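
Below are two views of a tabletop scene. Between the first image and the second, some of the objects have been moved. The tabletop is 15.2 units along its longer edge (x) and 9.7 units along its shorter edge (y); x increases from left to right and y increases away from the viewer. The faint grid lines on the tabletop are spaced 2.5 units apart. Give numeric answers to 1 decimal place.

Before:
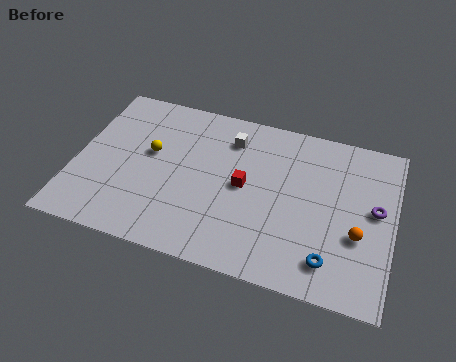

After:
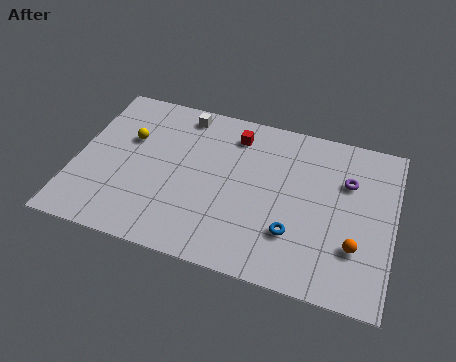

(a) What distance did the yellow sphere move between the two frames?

1.3

The yellow sphere was near (3.5, 5.6) before and (2.4, 6.2) after, so it travelled √(1.1² + 0.6²) ≈ 1.3 units.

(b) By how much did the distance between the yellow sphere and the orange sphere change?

+1.3

The distance was about 10.3 in the first image and 11.6 in the second, so they moved 1.3 units further apart.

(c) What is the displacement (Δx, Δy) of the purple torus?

(-1.4, 1.3)

The purple torus started near (14.3, 5.3) and ended near (12.9, 6.6).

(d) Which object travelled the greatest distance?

the red cube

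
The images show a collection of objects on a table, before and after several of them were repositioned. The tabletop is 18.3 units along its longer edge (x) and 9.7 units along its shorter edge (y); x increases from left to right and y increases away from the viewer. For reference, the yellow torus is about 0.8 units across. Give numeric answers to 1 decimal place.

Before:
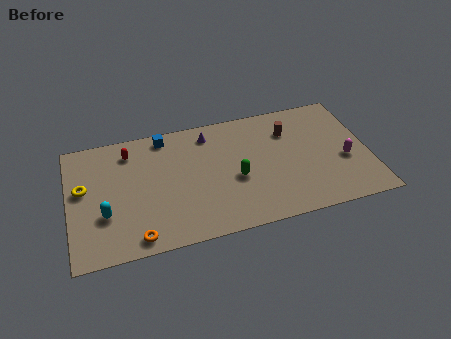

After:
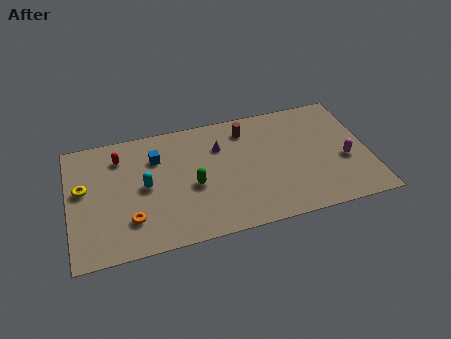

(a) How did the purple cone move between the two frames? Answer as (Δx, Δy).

(0.6, -1.2)

The purple cone was at about (8.7, 8.1) and moved to about (9.3, 6.9).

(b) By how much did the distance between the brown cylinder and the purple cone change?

-3.0

Before: roughly 5.0 units apart; after: 2.0. That's 3.0 units closer together.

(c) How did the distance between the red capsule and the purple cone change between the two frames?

+1.2

They were about 4.9 units apart before and 6.1 after — 1.2 units further apart.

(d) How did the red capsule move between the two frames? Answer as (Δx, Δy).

(-0.6, -0.3)

From the two frames, the red capsule sits at roughly (3.8, 7.9) before and (3.2, 7.6) after.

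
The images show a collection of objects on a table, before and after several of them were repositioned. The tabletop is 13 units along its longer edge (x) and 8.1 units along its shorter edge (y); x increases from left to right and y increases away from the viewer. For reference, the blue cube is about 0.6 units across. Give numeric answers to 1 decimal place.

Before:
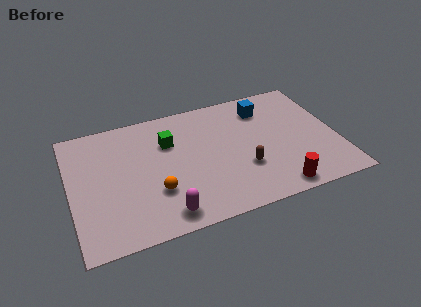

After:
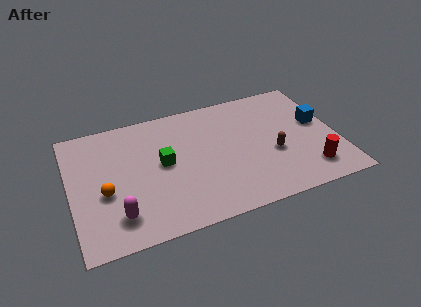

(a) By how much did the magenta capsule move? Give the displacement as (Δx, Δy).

(-2.2, 0.6)

The magenta capsule was at about (4.3, 1.1) and moved to about (2.1, 1.7).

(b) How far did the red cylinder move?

1.8

The red cylinder was near (9.7, 0.9) before and (11.4, 1.6) after, so it travelled √(1.7² + 0.7²) ≈ 1.8 units.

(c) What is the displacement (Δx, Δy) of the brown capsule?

(1.5, 0.5)

The brown capsule started near (8.3, 2.7) and ended near (9.8, 3.2).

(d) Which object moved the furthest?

the blue cube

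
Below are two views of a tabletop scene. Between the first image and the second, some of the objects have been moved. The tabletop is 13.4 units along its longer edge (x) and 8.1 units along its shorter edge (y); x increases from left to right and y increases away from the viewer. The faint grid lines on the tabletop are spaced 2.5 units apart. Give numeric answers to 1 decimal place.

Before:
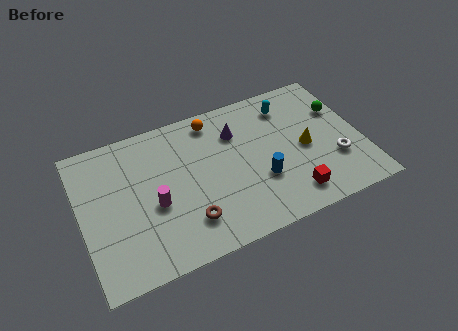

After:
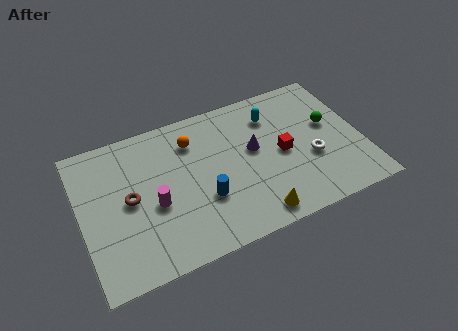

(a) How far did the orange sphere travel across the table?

1.4

The orange sphere was near (6.6, 7.0) before and (5.5, 6.2) after, so it travelled √(1.1² + 0.8²) ≈ 1.4 units.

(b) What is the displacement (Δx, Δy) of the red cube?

(-0.1, 2.5)

The red cube started near (9.7, 1.4) and ended near (9.6, 3.9).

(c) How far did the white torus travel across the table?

1.2

The white torus moved from about (12.0, 2.6) to (10.9, 3.1), a distance of √(1.1² + 0.5²) ≈ 1.2.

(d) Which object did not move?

the magenta cylinder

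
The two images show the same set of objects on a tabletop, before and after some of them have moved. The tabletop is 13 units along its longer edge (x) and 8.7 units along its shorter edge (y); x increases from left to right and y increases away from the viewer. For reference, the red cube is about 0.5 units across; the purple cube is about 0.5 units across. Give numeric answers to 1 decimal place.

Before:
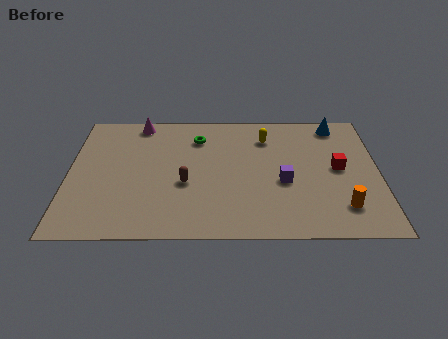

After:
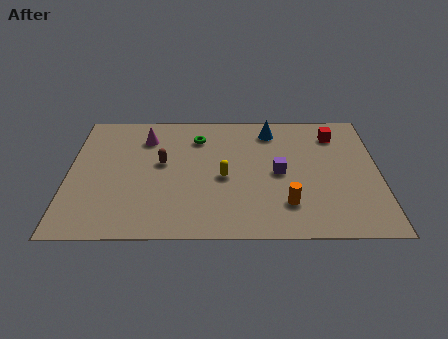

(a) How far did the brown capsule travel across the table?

1.7

The brown capsule moved from about (4.9, 3.5) to (3.9, 4.9), a distance of √(1.0² + 1.4²) ≈ 1.7.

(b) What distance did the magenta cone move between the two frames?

1.1

The magenta cone was near (2.9, 7.8) before and (3.2, 6.7) after, so it travelled √(0.3² + 1.1²) ≈ 1.1 units.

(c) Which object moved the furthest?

the yellow capsule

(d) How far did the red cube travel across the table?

2.4

The red cube was near (11.3, 4.5) before and (11.2, 6.9) after, so it travelled √(0.1² + 2.4²) ≈ 2.4 units.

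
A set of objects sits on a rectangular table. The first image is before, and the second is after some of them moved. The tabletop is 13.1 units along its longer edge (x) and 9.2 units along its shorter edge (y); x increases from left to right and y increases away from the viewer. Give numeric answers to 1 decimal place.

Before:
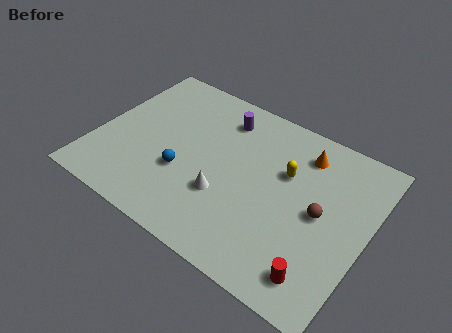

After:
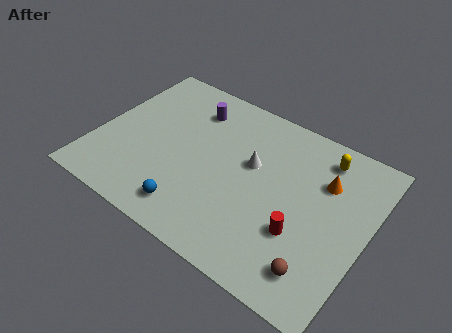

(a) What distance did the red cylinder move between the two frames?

2.0

From (11.4, 1.5) to (10.2, 3.1), the red cylinder covered √(1.2² + 1.6²) ≈ 2.0 units.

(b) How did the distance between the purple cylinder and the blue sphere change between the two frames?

+1.5

They were about 4.3 units apart before and 5.8 after — 1.5 units further apart.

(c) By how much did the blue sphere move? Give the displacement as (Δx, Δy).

(0.8, -1.8)

The blue sphere started near (4.4, 3.3) and ended near (5.2, 1.5).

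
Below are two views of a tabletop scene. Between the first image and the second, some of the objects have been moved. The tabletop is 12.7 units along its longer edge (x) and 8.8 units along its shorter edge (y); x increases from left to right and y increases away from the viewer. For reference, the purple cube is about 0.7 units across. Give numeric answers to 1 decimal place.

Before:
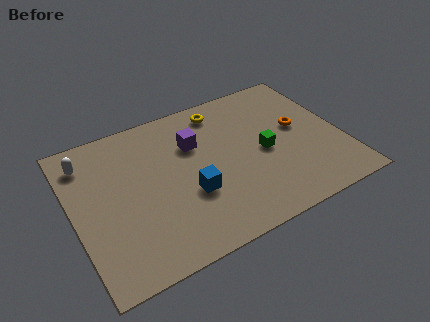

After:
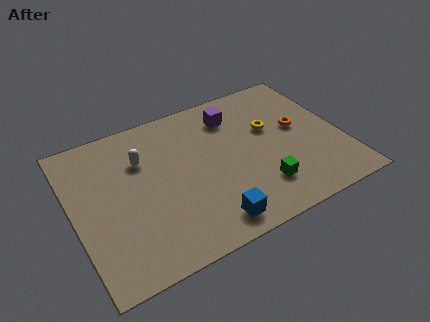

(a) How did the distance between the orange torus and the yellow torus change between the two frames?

-2.9

They were about 4.3 units apart before and 1.4 after — 2.9 units closer together.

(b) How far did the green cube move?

2.1

The green cube moved from about (9.0, 4.1) to (8.5, 2.1), a distance of √(0.5² + 2.0²) ≈ 2.1.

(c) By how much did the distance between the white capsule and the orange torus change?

-2.6

Before: roughly 10.1 units apart; after: 7.5. That's 2.6 units closer together.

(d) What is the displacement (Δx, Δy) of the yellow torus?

(2.1, -2.1)

From the two frames, the yellow torus sits at roughly (7.4, 7.5) before and (9.5, 5.4) after.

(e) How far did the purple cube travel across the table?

2.2

The purple cube moved from about (5.9, 6.0) to (7.9, 6.9), a distance of √(2.0² + 0.9²) ≈ 2.2.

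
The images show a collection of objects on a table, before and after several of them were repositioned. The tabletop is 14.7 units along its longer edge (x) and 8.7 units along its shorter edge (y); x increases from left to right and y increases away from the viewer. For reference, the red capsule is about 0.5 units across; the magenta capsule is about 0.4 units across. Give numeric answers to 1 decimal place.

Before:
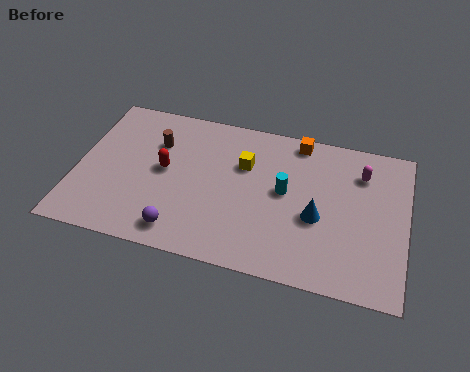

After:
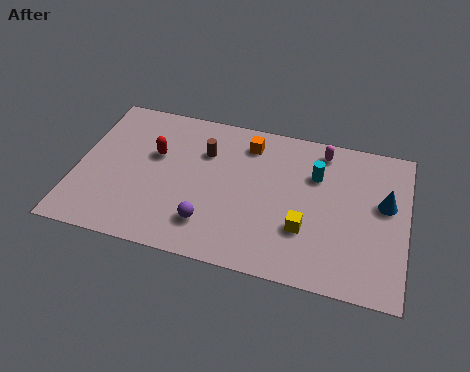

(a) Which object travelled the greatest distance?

the yellow cube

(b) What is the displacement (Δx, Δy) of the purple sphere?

(1.2, 0.7)

The purple sphere started near (4.9, 1.3) and ended near (6.1, 2.0).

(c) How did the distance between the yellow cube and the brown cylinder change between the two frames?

+1.7

The distance was about 4.0 in the first image and 5.7 in the second, so they moved 1.7 units further apart.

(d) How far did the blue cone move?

3.3

The blue cone was near (10.8, 3.6) before and (13.7, 5.1) after, so it travelled √(2.9² + 1.5²) ≈ 3.3 units.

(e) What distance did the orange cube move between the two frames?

2.3

The orange cube moved from about (9.7, 7.8) to (7.5, 7.1), a distance of √(2.2² + 0.7²) ≈ 2.3.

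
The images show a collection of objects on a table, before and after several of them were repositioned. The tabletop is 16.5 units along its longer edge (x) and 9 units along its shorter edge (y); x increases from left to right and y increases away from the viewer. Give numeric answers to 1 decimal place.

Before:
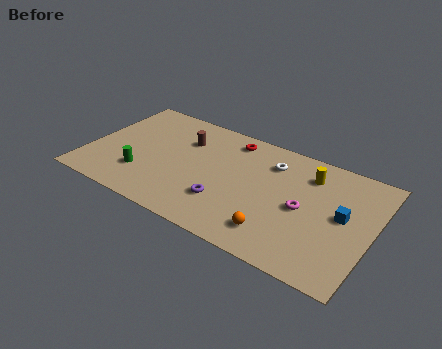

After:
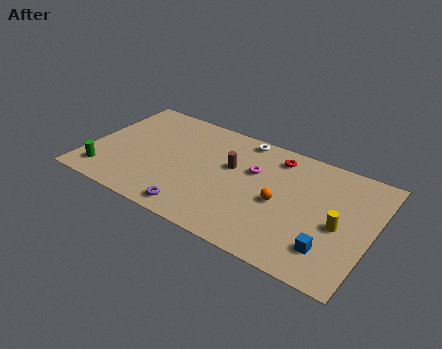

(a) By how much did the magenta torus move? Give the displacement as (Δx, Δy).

(-3.1, 1.5)

From the two frames, the magenta torus sits at roughly (12.6, 4.3) before and (9.5, 5.8) after.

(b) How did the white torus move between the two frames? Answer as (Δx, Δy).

(-1.9, 1.2)

The white torus started near (10.4, 6.9) and ended near (8.5, 8.1).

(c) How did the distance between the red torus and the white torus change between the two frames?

-0.4

They were about 2.6 units apart before and 2.2 after — 0.4 units closer together.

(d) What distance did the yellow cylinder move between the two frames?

3.7

The yellow cylinder was near (12.6, 7.0) before and (14.7, 4.0) after, so it travelled √(2.1² + 3.0²) ≈ 3.7 units.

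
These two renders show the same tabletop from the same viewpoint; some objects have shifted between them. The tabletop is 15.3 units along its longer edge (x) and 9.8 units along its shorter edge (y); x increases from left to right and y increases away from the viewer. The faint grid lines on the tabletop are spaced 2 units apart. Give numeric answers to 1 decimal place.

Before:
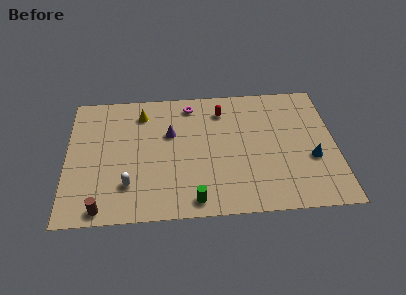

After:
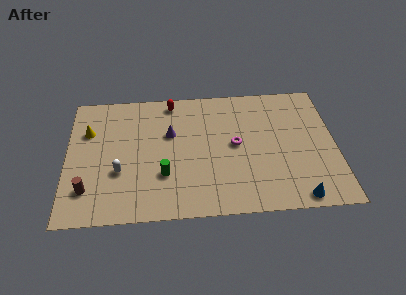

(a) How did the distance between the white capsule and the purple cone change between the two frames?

-0.4

They were about 4.4 units apart before and 4.0 after — 0.4 units closer together.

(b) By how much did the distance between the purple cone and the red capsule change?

-0.9

The distance was about 3.4 in the first image and 2.5 in the second, so they moved 0.9 units closer together.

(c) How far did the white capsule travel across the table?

1.1

The white capsule moved from about (3.5, 2.5) to (3.0, 3.5), a distance of √(0.5² + 1.0²) ≈ 1.1.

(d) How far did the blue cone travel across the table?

2.9

From (13.9, 3.7) to (13.0, 0.9), the blue cone covered √(0.9² + 2.8²) ≈ 2.9 units.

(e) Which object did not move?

the purple cone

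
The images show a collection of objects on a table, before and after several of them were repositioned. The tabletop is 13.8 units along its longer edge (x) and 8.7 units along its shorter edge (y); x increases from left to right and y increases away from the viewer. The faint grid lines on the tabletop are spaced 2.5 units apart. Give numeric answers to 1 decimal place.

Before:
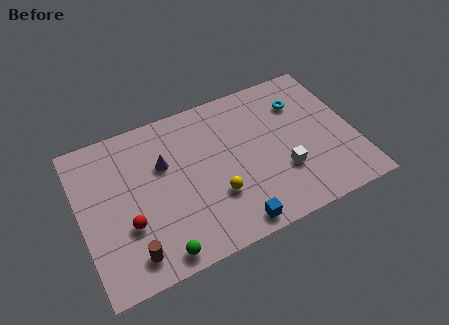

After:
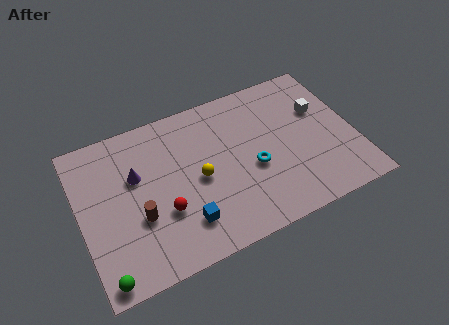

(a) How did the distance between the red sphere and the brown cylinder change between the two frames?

-0.4

They were about 1.6 units apart before and 1.2 after — 0.4 units closer together.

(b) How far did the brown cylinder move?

1.9

From (2.2, 1.4) to (2.8, 3.2), the brown cylinder covered √(0.6² + 1.8²) ≈ 1.9 units.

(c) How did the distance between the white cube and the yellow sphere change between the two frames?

+3.2

They were about 3.4 units apart before and 6.6 after — 3.2 units further apart.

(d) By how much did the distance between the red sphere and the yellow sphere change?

-2.2

They were about 4.4 units apart before and 2.2 after — 2.2 units closer together.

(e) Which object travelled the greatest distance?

the cyan torus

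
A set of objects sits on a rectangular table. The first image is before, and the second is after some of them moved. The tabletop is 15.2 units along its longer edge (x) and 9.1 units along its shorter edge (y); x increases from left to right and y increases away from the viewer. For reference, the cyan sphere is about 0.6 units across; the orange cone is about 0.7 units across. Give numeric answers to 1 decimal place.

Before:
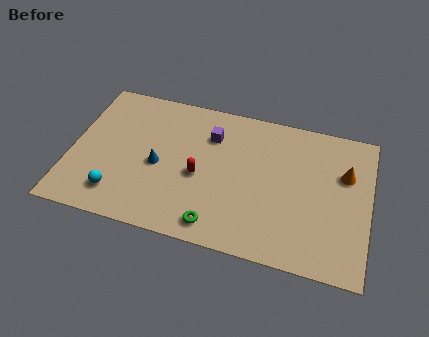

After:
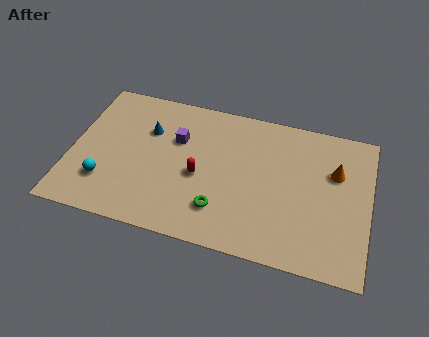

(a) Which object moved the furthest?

the blue cone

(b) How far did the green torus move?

1.0

The green torus was near (7.7, 1.2) before and (7.8, 2.2) after, so it travelled √(0.1² + 1.0²) ≈ 1.0 units.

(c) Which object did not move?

the red capsule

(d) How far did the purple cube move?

1.8

From (7.0, 6.7) to (5.3, 6.0), the purple cube covered √(1.7² + 0.7²) ≈ 1.8 units.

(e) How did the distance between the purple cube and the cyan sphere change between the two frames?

-1.6

Before: roughly 6.6 units apart; after: 5.0. That's 1.6 units closer together.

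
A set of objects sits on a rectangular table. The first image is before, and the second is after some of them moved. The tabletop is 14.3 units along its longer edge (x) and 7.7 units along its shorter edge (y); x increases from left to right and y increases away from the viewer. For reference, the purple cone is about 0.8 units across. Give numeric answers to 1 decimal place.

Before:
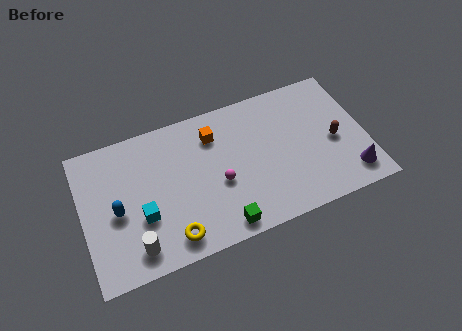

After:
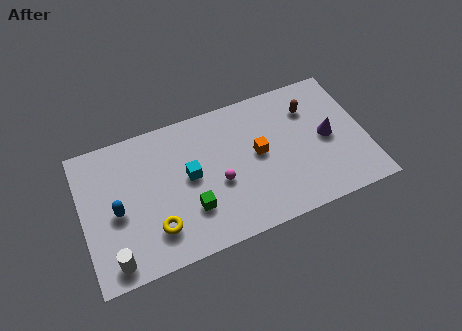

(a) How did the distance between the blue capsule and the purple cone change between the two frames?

-1.1

The distance was about 11.8 in the first image and 10.7 in the second, so they moved 1.1 units closer together.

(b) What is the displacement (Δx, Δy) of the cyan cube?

(2.5, 1.3)

The cyan cube started near (2.9, 2.8) and ended near (5.4, 4.1).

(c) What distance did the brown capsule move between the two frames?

2.4

From (12.7, 3.5) to (11.7, 5.7), the brown capsule covered √(1.0² + 2.2²) ≈ 2.4 units.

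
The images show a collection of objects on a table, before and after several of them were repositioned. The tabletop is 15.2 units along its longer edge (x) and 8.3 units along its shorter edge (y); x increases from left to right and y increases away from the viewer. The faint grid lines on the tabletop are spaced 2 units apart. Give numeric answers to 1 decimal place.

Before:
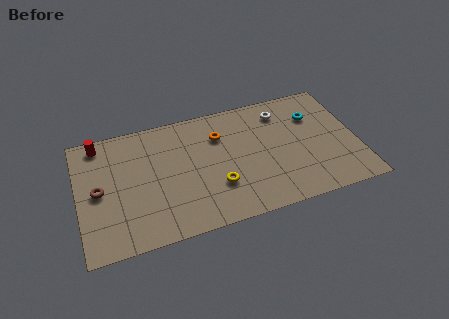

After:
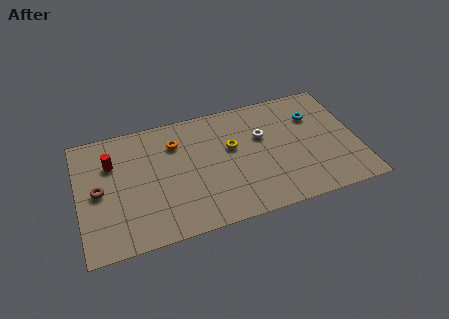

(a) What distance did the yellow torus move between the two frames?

2.6

From (7.4, 2.6) to (8.4, 5.0), the yellow torus covered √(1.0² + 2.4²) ≈ 2.6 units.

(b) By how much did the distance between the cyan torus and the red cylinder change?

-0.7

The distance was about 11.8 in the first image and 11.1 in the second, so they moved 0.7 units closer together.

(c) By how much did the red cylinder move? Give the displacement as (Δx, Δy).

(0.6, -1.5)

From the two frames, the red cylinder sits at roughly (1.3, 7.3) before and (1.9, 5.8) after.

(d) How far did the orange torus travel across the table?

2.4

The orange torus was near (7.8, 6.0) before and (5.4, 6.2) after, so it travelled √(2.4² + 0.2²) ≈ 2.4 units.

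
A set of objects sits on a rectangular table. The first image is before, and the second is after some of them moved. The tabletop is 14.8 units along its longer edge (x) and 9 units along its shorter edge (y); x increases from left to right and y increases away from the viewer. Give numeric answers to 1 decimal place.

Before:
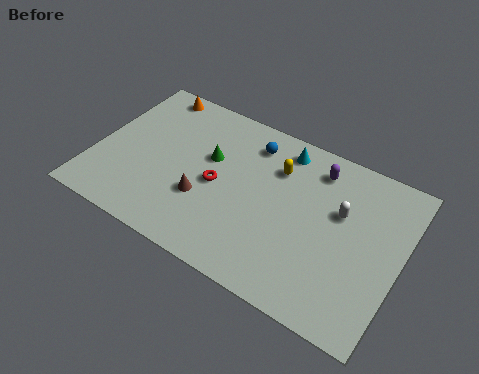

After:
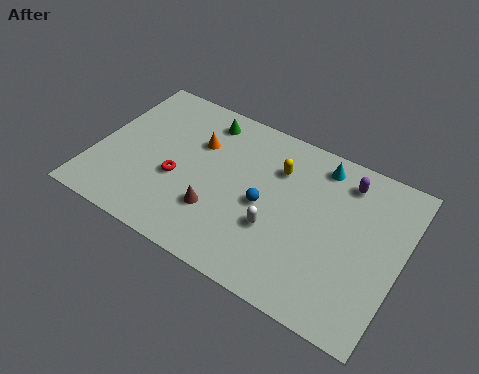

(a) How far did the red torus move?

2.0

From (6.0, 4.2) to (4.1, 3.6), the red torus covered √(1.9² + 0.6²) ≈ 2.0 units.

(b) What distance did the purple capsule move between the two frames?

1.4

From (10.4, 7.4) to (11.8, 7.4), the purple capsule covered √(1.4² + 0.0²) ≈ 1.4 units.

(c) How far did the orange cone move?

3.4

From (2.0, 8.1) to (4.7, 6.1), the orange cone covered √(2.7² + 2.0²) ≈ 3.4 units.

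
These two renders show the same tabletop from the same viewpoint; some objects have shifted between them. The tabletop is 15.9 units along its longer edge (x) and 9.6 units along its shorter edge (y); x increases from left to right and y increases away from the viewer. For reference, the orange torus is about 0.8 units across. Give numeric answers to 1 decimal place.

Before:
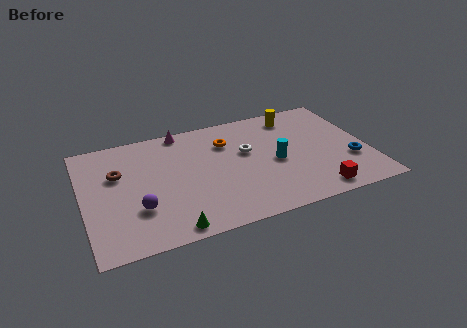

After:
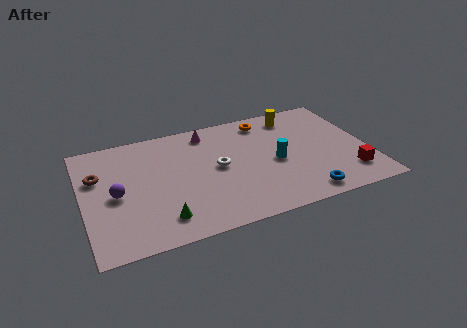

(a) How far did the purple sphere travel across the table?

1.9

The purple sphere moved from about (2.9, 3.0) to (1.8, 4.5), a distance of √(1.1² + 1.5²) ≈ 1.9.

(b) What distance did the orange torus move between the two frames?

2.6

The orange torus was near (8.2, 7.0) before and (10.5, 8.2) after, so it travelled √(2.3² + 1.2²) ≈ 2.6 units.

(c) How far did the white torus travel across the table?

1.9

From (9.2, 5.8) to (7.5, 5.0), the white torus covered √(1.7² + 0.8²) ≈ 1.9 units.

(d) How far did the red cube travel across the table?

2.2

The red cube moved from about (12.6, 1.2) to (14.6, 2.1), a distance of √(2.0² + 0.9²) ≈ 2.2.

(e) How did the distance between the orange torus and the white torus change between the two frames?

+2.8

They were about 1.6 units apart before and 4.4 after — 2.8 units further apart.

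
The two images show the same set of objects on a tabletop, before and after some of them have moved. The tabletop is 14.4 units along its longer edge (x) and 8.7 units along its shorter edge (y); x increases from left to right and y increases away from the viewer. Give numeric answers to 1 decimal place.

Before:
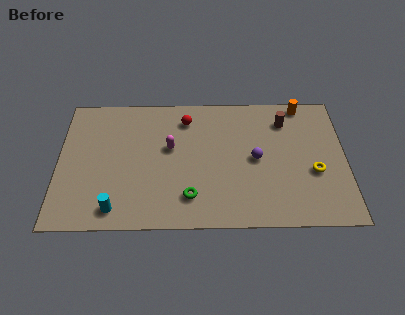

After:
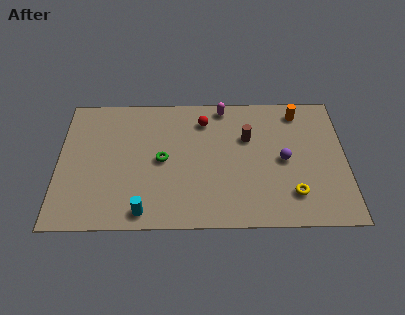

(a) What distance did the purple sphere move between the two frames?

1.4

The purple sphere moved from about (9.9, 4.3) to (11.3, 4.2), a distance of √(1.4² + 0.1²) ≈ 1.4.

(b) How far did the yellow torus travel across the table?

1.8

The yellow torus moved from about (12.8, 3.4) to (11.7, 2.0), a distance of √(1.1² + 1.4²) ≈ 1.8.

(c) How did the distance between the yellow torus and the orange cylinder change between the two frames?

+0.9

They were about 4.5 units apart before and 5.4 after — 0.9 units further apart.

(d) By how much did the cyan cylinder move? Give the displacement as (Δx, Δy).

(1.4, -0.2)

From the two frames, the cyan cylinder sits at roughly (2.9, 1.2) before and (4.3, 1.0) after.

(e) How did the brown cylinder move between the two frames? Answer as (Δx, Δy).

(-1.9, -1.1)

The brown cylinder started near (11.4, 6.8) and ended near (9.5, 5.7).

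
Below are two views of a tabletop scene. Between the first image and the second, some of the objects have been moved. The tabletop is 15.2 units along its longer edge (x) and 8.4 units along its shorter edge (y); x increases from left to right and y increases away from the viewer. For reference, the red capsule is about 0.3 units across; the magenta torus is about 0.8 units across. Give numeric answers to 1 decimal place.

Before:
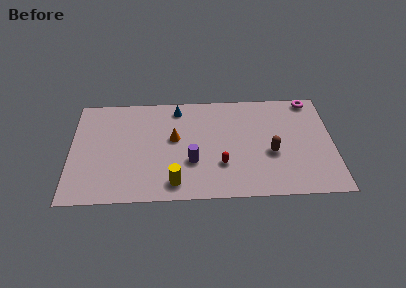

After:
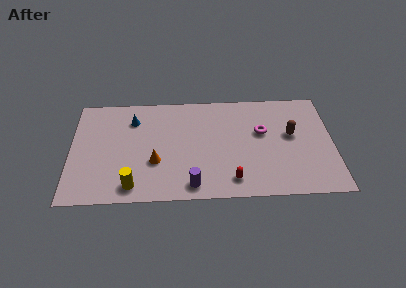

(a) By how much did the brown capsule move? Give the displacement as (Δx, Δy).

(1.2, 1.4)

The brown capsule started near (11.6, 3.4) and ended near (12.8, 4.8).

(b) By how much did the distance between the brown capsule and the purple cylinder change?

+2.3

Before: roughly 4.6 units apart; after: 6.9. That's 2.3 units further apart.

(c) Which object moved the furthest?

the magenta torus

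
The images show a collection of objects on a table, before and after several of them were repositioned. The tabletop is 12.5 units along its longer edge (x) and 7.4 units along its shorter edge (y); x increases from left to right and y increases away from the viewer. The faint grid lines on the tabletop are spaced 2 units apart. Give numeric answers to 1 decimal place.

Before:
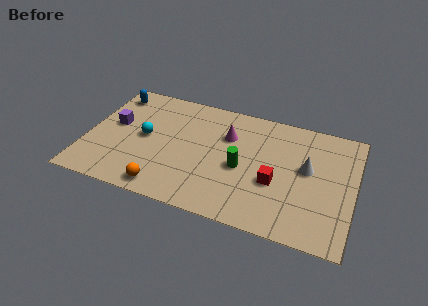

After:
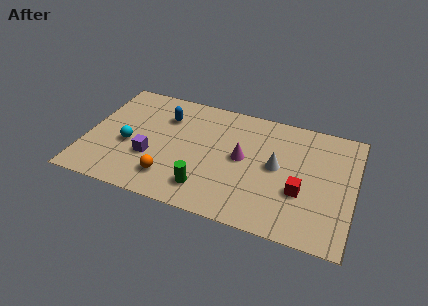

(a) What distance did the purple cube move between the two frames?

2.5

From (1.2, 4.2) to (3.1, 2.6), the purple cube covered √(1.9² + 1.6²) ≈ 2.5 units.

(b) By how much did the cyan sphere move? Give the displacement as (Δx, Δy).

(-0.7, -0.7)

From the two frames, the cyan sphere sits at roughly (2.7, 3.8) before and (2.0, 3.1) after.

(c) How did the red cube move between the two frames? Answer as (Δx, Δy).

(1.2, -0.2)

The red cube was at about (8.9, 2.9) and moved to about (10.1, 2.7).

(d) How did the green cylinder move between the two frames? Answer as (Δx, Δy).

(-1.5, -1.8)

The green cylinder started near (7.3, 3.3) and ended near (5.8, 1.5).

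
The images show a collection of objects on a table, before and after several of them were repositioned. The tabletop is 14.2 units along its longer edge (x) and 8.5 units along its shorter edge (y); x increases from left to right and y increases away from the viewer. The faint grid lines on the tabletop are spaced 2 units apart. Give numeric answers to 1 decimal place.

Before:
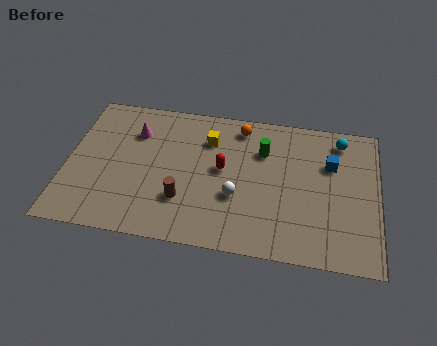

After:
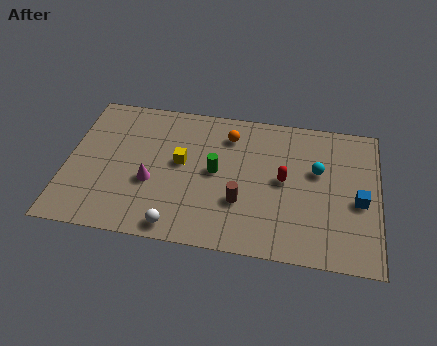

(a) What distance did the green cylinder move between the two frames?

2.6

From (8.9, 6.0) to (6.8, 4.4), the green cylinder covered √(2.1² + 1.6²) ≈ 2.6 units.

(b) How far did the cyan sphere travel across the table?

2.2

The cyan sphere moved from about (12.4, 7.2) to (11.4, 5.2), a distance of √(1.0² + 2.0²) ≈ 2.2.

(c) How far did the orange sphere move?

0.8

The orange sphere was near (7.8, 7.3) before and (7.3, 6.7) after, so it travelled √(0.5² + 0.6²) ≈ 0.8 units.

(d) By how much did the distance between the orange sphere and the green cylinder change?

+0.7

They were about 1.7 units apart before and 2.4 after — 0.7 units further apart.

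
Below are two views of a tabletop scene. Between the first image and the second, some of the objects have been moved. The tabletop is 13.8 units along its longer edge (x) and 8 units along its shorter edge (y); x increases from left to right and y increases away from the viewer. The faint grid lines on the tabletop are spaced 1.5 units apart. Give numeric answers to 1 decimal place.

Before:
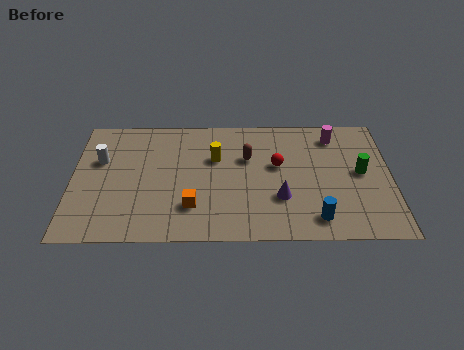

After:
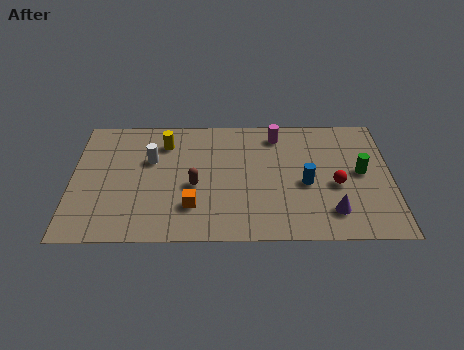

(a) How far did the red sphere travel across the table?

2.8

From (8.9, 4.7) to (11.4, 3.4), the red sphere covered √(2.5² + 1.3²) ≈ 2.8 units.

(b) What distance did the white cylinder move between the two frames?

2.2

The white cylinder was near (1.2, 5.1) before and (3.4, 5.1) after, so it travelled √(2.2² + 0.0²) ≈ 2.2 units.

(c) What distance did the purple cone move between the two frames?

2.4

The purple cone was near (9.0, 2.6) before and (11.2, 1.7) after, so it travelled √(2.2² + 0.9²) ≈ 2.4 units.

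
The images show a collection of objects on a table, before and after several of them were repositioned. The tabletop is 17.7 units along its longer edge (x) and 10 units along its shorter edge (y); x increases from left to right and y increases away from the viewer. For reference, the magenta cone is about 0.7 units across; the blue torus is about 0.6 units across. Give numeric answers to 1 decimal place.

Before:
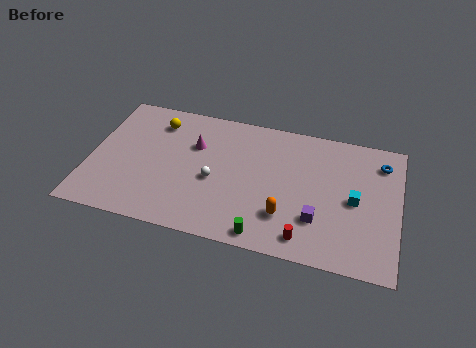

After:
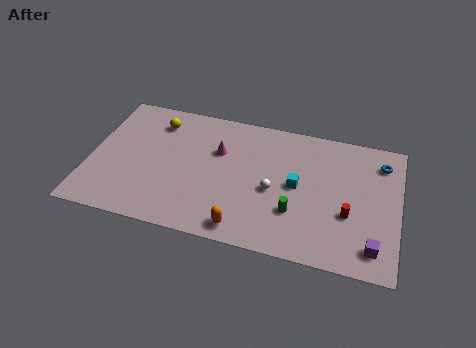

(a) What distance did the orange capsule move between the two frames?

2.7

The orange capsule was near (11.4, 2.7) before and (9.1, 1.2) after, so it travelled √(2.3² + 1.5²) ≈ 2.7 units.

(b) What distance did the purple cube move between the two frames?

3.4

The purple cube was near (13.2, 2.9) before and (16.4, 1.7) after, so it travelled √(3.2² + 1.2²) ≈ 3.4 units.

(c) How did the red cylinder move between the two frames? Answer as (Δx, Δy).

(2.3, 2.3)

The red cylinder started near (12.6, 1.4) and ended near (14.9, 3.7).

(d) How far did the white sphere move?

3.4

The white sphere moved from about (7.2, 4.3) to (10.6, 4.4), a distance of √(3.4² + 0.1²) ≈ 3.4.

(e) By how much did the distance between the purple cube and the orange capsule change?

+5.5

Before: roughly 1.8 units apart; after: 7.3. That's 5.5 units further apart.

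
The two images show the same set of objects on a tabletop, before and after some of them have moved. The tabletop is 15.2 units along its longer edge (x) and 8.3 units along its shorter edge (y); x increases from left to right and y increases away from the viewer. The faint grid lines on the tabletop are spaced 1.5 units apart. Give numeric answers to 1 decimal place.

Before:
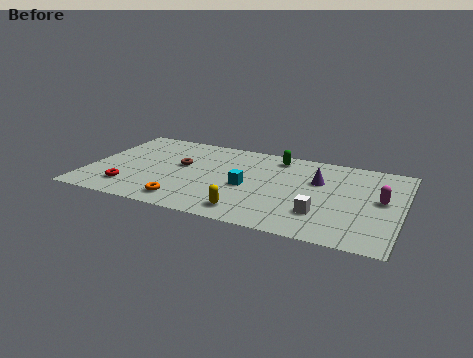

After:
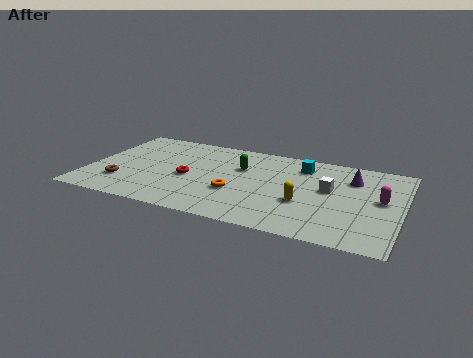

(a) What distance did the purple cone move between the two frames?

1.7

The purple cone was near (11.1, 5.4) before and (12.7, 6.1) after, so it travelled √(1.6² + 0.7²) ≈ 1.7 units.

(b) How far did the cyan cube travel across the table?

3.8

The cyan cube moved from about (7.8, 3.7) to (10.2, 6.6), a distance of √(2.4² + 2.9²) ≈ 3.8.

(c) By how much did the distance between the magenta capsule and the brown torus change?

+2.8

They were about 9.8 units apart before and 12.6 after — 2.8 units further apart.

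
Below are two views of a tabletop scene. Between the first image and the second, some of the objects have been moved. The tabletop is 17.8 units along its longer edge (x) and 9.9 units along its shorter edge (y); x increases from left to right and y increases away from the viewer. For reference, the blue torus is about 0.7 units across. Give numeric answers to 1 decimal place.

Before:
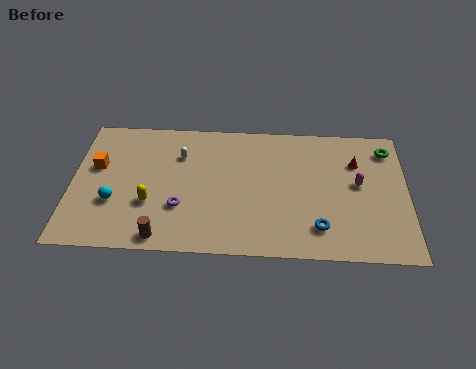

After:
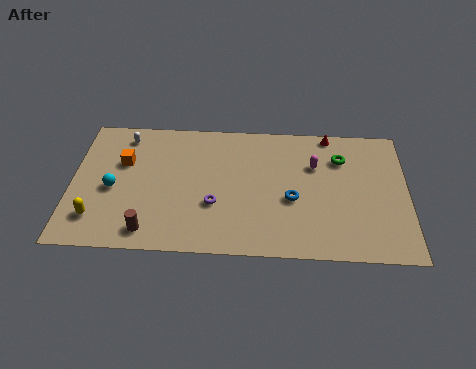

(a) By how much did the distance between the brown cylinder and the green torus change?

-2.2

Before: roughly 13.9 units apart; after: 11.7. That's 2.2 units closer together.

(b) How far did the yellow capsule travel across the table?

3.0

From (4.2, 3.4) to (1.4, 2.2), the yellow capsule covered √(2.8² + 1.2²) ≈ 3.0 units.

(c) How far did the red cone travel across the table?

2.5

From (15.1, 7.0) to (13.7, 9.1), the red cone covered √(1.4² + 2.1²) ≈ 2.5 units.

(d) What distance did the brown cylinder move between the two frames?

0.8

The brown cylinder moved from about (4.9, 1.0) to (4.2, 1.4), a distance of √(0.7² + 0.4²) ≈ 0.8.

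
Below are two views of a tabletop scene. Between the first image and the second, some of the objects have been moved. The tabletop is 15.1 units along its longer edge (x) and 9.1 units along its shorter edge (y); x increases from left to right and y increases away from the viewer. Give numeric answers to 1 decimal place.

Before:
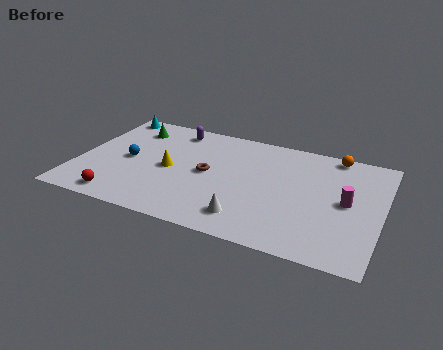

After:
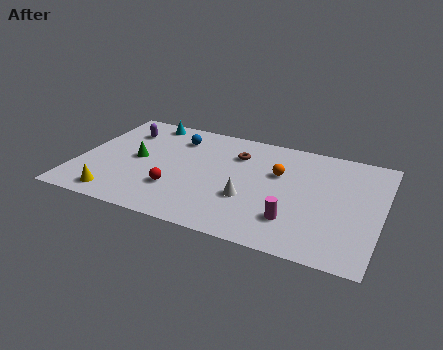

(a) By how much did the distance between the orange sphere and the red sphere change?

-6.6

The distance was about 12.3 in the first image and 5.7 in the second, so they moved 6.6 units closer together.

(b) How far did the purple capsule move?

2.7

From (4.4, 7.8) to (1.9, 6.9), the purple capsule covered √(2.5² + 0.9²) ≈ 2.7 units.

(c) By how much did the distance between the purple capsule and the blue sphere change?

-1.2

Before: roughly 3.9 units apart; after: 2.7. That's 1.2 units closer together.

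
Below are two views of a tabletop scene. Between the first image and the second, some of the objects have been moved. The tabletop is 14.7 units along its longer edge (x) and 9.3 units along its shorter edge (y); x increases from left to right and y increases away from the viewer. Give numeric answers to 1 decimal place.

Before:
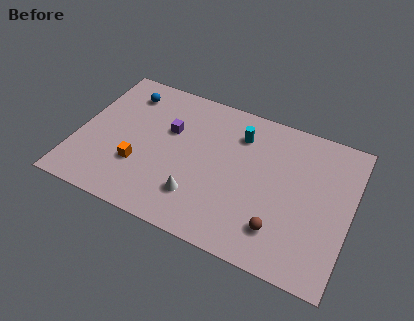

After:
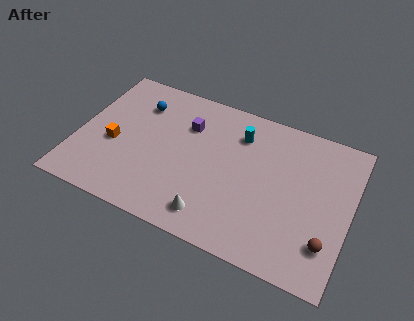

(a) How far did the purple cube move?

1.1

The purple cube moved from about (4.8, 5.9) to (5.7, 6.6), a distance of √(0.9² + 0.7²) ≈ 1.1.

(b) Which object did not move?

the cyan cylinder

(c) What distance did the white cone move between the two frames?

1.2

The white cone moved from about (6.8, 2.3) to (7.7, 1.5), a distance of √(0.9² + 0.8²) ≈ 1.2.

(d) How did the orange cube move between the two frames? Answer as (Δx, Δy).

(-1.5, 0.9)

From the two frames, the orange cube sits at roughly (3.5, 3.0) before and (2.0, 3.9) after.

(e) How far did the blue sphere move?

0.9

From (2.2, 7.5) to (3.0, 7.0), the blue sphere covered √(0.8² + 0.5²) ≈ 0.9 units.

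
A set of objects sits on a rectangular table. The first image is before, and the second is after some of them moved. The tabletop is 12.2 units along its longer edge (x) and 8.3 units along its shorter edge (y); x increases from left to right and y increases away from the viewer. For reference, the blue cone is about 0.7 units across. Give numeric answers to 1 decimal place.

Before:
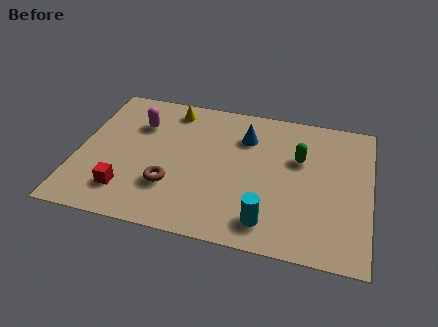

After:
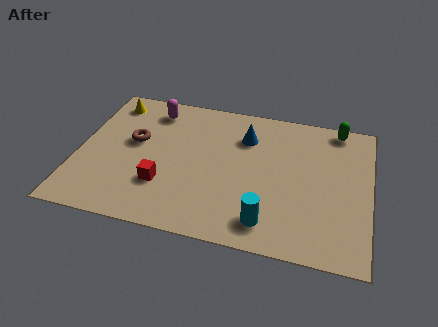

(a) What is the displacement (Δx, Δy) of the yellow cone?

(-2.6, -0.1)

From the two frames, the yellow cone sits at roughly (3.7, 7.1) before and (1.1, 7.0) after.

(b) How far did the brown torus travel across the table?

2.9

From (4.0, 2.5) to (2.3, 4.8), the brown torus covered √(1.7² + 2.3²) ≈ 2.9 units.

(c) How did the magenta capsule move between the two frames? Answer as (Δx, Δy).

(0.5, 1.0)

The magenta capsule started near (2.4, 5.9) and ended near (2.9, 6.9).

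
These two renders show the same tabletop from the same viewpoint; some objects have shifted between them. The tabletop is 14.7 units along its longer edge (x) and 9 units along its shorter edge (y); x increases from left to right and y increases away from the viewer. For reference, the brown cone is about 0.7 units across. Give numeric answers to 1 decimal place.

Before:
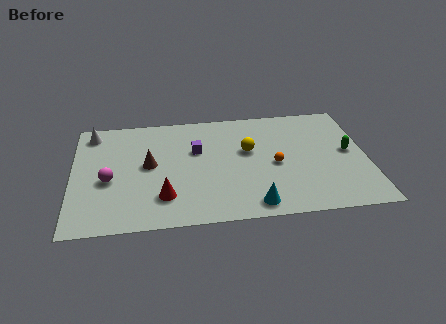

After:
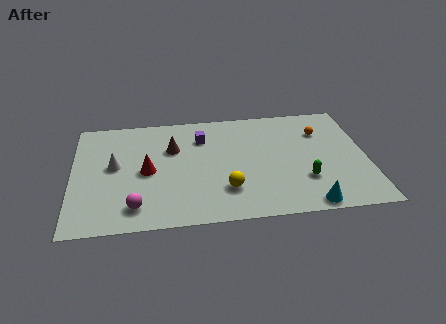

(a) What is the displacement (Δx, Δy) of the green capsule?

(-2.3, -2.0)

The green capsule started near (13.8, 4.7) and ended near (11.5, 2.7).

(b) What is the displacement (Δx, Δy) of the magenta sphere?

(1.3, -2.2)

The magenta sphere started near (1.8, 3.8) and ended near (3.1, 1.6).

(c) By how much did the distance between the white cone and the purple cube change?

-0.8

The distance was about 5.6 in the first image and 4.8 in the second, so they moved 0.8 units closer together.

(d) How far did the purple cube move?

1.0

The purple cube moved from about (6.2, 5.7) to (6.5, 6.7), a distance of √(0.3² + 1.0²) ≈ 1.0.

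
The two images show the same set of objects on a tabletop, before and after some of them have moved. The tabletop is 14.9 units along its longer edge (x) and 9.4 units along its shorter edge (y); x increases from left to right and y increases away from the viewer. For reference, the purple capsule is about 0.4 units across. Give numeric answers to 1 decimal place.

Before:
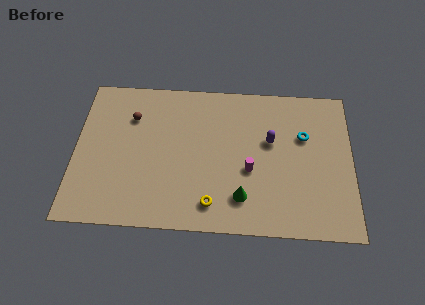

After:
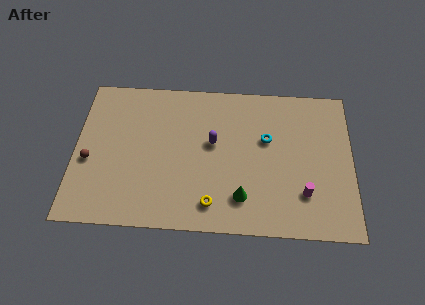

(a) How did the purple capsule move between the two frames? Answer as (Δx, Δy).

(-3.1, -0.3)

The purple capsule started near (10.5, 5.7) and ended near (7.4, 5.4).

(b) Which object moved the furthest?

the brown sphere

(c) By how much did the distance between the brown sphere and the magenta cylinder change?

+4.5

They were about 7.1 units apart before and 11.6 after — 4.5 units further apart.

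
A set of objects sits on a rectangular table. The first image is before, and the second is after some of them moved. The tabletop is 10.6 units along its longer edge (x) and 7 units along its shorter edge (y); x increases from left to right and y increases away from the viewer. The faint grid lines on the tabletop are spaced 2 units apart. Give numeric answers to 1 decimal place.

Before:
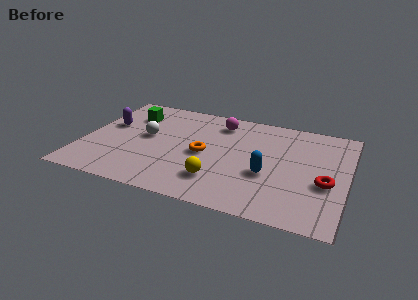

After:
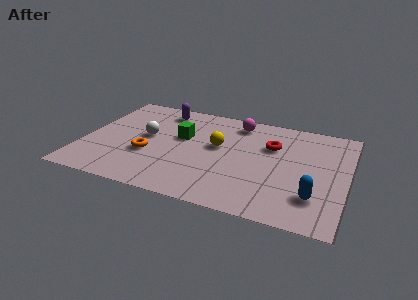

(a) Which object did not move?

the white sphere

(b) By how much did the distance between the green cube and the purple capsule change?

+0.7

The distance was about 1.3 in the first image and 2.0 in the second, so they moved 0.7 units further apart.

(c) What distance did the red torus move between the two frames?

3.0

From (9.8, 2.8) to (7.5, 4.7), the red torus covered √(2.3² + 1.9²) ≈ 3.0 units.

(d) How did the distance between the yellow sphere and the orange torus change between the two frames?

+1.3

Before: roughly 1.7 units apart; after: 3.0. That's 1.3 units further apart.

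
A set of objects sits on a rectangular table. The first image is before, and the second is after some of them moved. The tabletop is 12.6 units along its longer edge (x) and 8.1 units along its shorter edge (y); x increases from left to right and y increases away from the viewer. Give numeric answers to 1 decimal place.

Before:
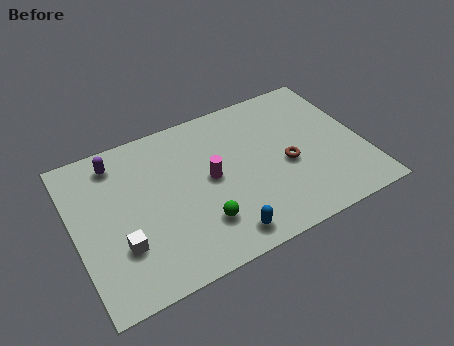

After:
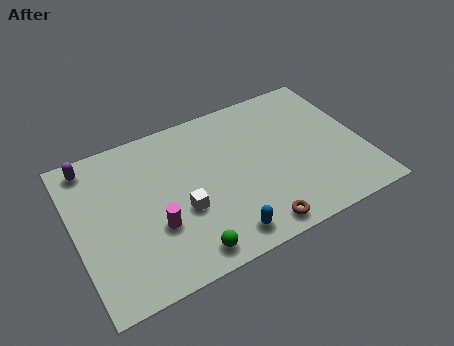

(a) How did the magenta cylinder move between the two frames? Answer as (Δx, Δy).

(-2.6, -1.4)

The magenta cylinder was at about (5.9, 4.2) and moved to about (3.3, 2.8).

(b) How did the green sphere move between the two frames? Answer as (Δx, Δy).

(-0.8, -1.1)

From the two frames, the green sphere sits at roughly (5.2, 2.1) before and (4.4, 1.0) after.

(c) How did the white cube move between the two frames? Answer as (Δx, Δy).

(2.7, 0.6)

From the two frames, the white cube sits at roughly (1.8, 2.5) before and (4.5, 3.1) after.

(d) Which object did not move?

the blue capsule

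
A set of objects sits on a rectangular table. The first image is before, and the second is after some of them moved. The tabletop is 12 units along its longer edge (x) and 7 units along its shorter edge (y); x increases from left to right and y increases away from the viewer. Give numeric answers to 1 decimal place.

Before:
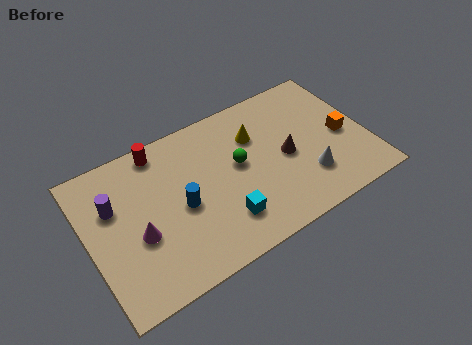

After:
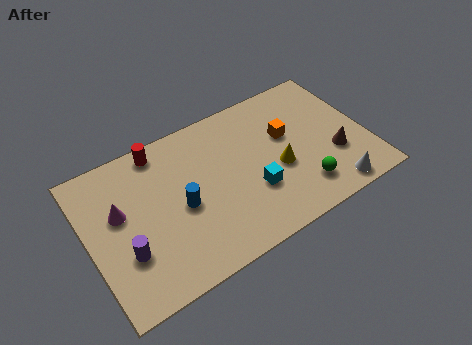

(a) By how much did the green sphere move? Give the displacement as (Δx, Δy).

(2.4, -2.4)

The green sphere started near (6.5, 3.9) and ended near (8.9, 1.5).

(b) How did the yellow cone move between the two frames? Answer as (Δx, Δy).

(0.7, -2.0)

The yellow cone was at about (7.4, 4.9) and moved to about (8.1, 2.9).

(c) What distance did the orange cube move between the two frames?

2.5

The orange cube was near (11.0, 3.2) before and (8.7, 4.3) after, so it travelled √(2.3² + 1.1²) ≈ 2.5 units.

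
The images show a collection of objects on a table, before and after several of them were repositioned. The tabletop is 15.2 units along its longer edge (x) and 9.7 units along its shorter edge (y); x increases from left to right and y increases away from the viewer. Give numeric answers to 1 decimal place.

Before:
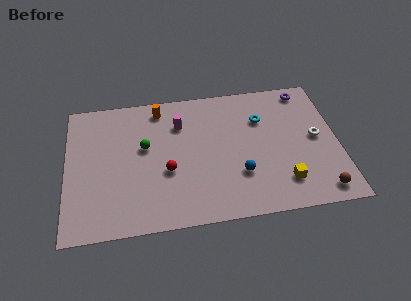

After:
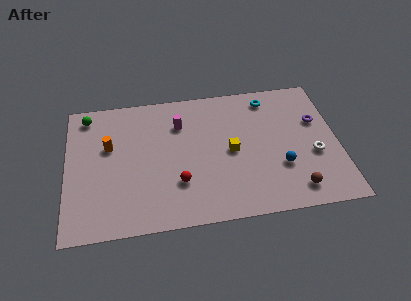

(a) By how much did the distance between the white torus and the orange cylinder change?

+2.3

Before: roughly 9.3 units apart; after: 11.6. That's 2.3 units further apart.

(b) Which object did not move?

the magenta cylinder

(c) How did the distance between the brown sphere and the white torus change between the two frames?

-1.2

Before: roughly 3.8 units apart; after: 2.6. That's 1.2 units closer together.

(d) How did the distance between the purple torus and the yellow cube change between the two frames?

-1.6

They were about 6.7 units apart before and 5.1 after — 1.6 units closer together.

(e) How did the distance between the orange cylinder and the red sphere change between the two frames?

+0.3

The distance was about 4.6 in the first image and 4.9 in the second, so they moved 0.3 units further apart.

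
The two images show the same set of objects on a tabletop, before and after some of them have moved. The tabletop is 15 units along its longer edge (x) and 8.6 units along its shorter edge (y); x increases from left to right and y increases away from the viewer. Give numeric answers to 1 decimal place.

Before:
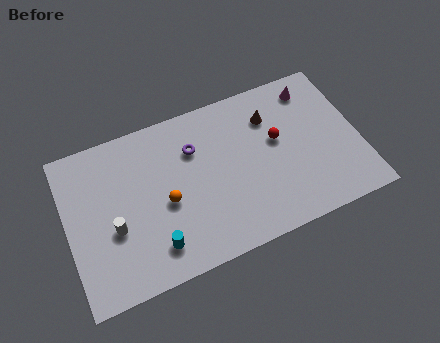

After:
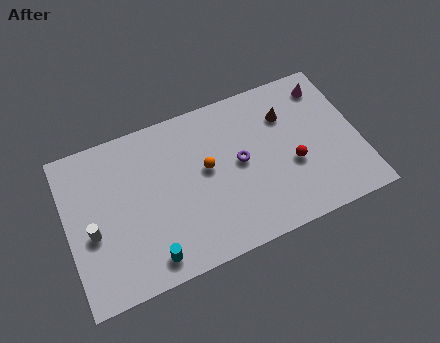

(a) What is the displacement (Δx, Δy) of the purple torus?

(2.2, -1.6)

The purple torus was at about (6.7, 6.1) and moved to about (8.9, 4.5).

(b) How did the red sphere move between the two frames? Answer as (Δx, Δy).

(0.6, -1.6)

The red sphere started near (10.9, 5.0) and ended near (11.5, 3.4).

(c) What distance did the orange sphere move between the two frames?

2.4

The orange sphere moved from about (5.0, 3.8) to (7.2, 4.8), a distance of √(2.2² + 1.0²) ≈ 2.4.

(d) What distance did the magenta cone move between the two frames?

0.7

From (13.0, 7.2) to (13.7, 7.1), the magenta cone covered √(0.7² + 0.1²) ≈ 0.7 units.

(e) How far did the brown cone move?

0.8

From (10.7, 6.4) to (11.5, 6.2), the brown cone covered √(0.8² + 0.2²) ≈ 0.8 units.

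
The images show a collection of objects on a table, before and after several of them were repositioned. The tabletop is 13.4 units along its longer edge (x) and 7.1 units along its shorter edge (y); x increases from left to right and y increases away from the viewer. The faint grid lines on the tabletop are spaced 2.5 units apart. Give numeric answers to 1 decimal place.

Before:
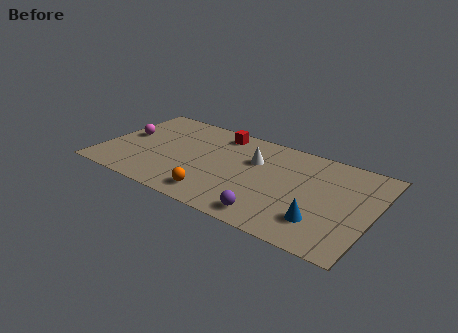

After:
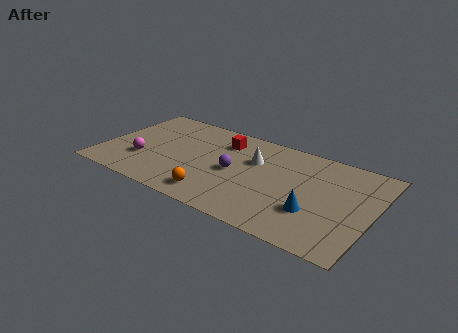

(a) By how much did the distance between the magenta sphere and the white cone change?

-0.6

They were about 6.4 units apart before and 5.8 after — 0.6 units closer together.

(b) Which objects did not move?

the orange sphere and the white cone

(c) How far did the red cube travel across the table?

0.7

From (5.4, 6.1) to (5.7, 5.5), the red cube covered √(0.3² + 0.6²) ≈ 0.7 units.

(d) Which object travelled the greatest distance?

the purple sphere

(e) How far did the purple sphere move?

3.3

The purple sphere was near (8.8, 1.0) before and (6.6, 3.4) after, so it travelled √(2.2² + 2.4²) ≈ 3.3 units.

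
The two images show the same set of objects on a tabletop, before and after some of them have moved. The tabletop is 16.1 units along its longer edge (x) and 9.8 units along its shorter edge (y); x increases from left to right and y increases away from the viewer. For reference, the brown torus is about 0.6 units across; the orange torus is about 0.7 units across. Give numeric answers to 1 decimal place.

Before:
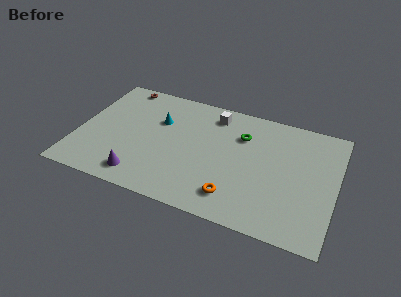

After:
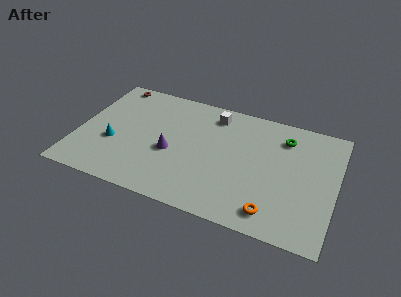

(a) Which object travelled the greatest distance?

the cyan cone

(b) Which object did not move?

the white cube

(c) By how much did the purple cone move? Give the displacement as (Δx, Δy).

(1.6, 2.6)

The purple cone was at about (4.3, 1.5) and moved to about (5.9, 4.1).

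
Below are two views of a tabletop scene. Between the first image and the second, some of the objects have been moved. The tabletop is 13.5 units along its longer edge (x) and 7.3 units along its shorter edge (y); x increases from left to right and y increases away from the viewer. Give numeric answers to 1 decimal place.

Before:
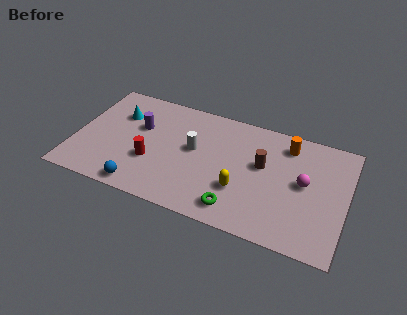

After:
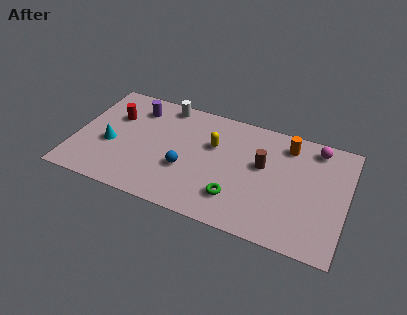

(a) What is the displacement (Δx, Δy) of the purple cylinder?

(-0.3, 1.2)

The purple cylinder was at about (3.1, 4.6) and moved to about (2.8, 5.8).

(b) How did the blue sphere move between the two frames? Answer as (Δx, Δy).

(2.0, 1.9)

The blue sphere was at about (3.6, 0.8) and moved to about (5.6, 2.7).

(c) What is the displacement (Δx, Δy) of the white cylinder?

(-1.7, 2.4)

From the two frames, the white cylinder sits at roughly (5.9, 4.1) before and (4.2, 6.5) after.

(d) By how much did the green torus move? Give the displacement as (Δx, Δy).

(-0.1, 0.6)

From the two frames, the green torus sits at roughly (8.3, 1.2) before and (8.2, 1.8) after.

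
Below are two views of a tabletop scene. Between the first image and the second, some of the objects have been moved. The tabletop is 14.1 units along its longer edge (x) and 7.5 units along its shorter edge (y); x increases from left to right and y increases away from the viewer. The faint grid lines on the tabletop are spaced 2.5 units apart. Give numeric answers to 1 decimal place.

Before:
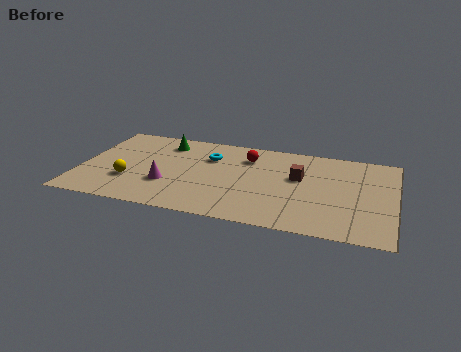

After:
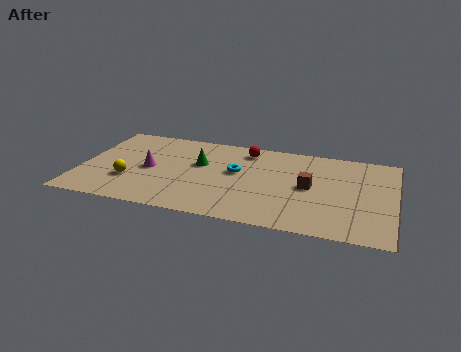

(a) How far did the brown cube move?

0.9

From (9.8, 4.5) to (10.3, 3.8), the brown cube covered √(0.5² + 0.7²) ≈ 0.9 units.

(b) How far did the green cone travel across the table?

2.3

The green cone was near (3.6, 6.1) before and (5.3, 4.6) after, so it travelled √(1.7² + 1.5²) ≈ 2.3 units.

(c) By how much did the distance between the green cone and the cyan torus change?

-0.5

Before: roughly 2.2 units apart; after: 1.7. That's 0.5 units closer together.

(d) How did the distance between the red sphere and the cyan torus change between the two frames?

+0.3

Before: roughly 1.7 units apart; after: 2.0. That's 0.3 units further apart.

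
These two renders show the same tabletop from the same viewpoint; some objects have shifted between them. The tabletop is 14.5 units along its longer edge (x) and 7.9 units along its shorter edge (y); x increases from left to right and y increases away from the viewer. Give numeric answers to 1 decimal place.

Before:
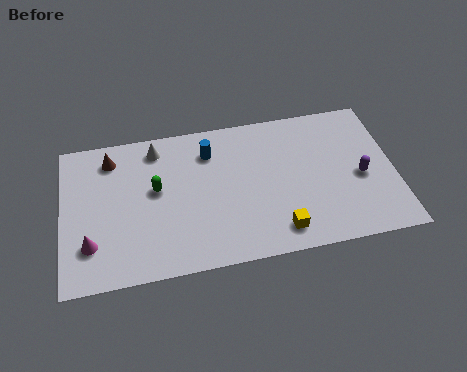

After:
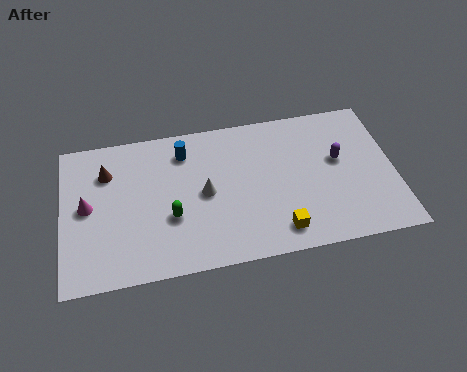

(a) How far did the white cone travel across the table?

3.4

The white cone was near (4.2, 6.7) before and (6.2, 3.9) after, so it travelled √(2.0² + 2.8²) ≈ 3.4 units.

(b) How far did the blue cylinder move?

1.1

From (6.5, 6.1) to (5.4, 6.3), the blue cylinder covered √(1.1² + 0.2²) ≈ 1.1 units.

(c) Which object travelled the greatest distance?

the white cone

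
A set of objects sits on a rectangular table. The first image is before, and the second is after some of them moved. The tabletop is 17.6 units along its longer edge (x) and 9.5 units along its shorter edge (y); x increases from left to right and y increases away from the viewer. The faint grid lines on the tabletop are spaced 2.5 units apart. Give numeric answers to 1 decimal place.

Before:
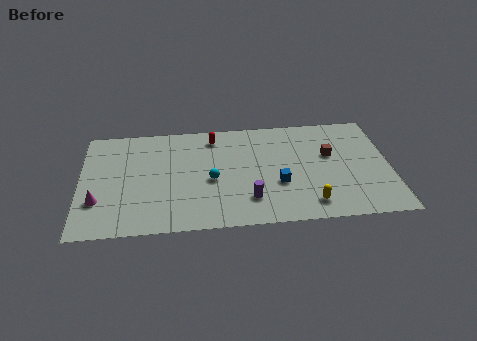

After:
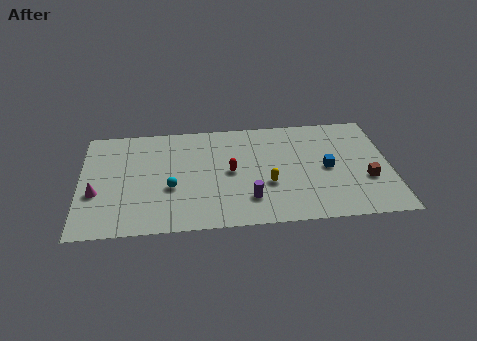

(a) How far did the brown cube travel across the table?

3.1

The brown cube was near (14.2, 5.8) before and (16.2, 3.4) after, so it travelled √(2.0² + 2.4²) ≈ 3.1 units.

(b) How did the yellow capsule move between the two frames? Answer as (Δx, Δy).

(-2.3, 1.9)

From the two frames, the yellow capsule sits at roughly (12.9, 1.6) before and (10.6, 3.5) after.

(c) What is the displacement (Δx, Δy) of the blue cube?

(2.8, 1.1)

The blue cube was at about (11.2, 3.5) and moved to about (14.0, 4.6).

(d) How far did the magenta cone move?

0.7

The magenta cone was near (1.0, 2.9) before and (0.9, 3.6) after, so it travelled √(0.1² + 0.7²) ≈ 0.7 units.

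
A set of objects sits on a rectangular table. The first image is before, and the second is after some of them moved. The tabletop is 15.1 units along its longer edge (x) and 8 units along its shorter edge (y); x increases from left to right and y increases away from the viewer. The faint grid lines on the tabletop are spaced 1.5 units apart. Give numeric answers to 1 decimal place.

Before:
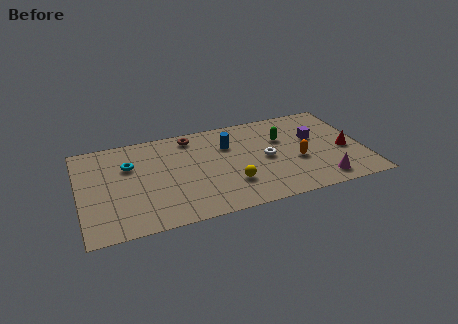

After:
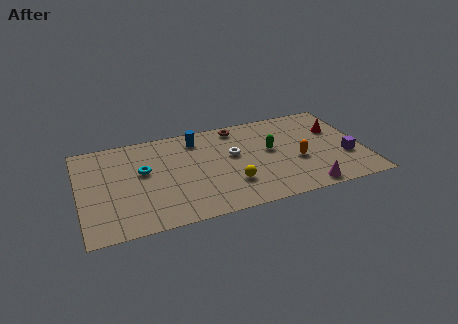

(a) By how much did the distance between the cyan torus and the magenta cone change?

-1.6

Before: roughly 10.8 units apart; after: 9.2. That's 1.6 units closer together.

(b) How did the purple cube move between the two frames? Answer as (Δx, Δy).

(1.5, -2.1)

From the two frames, the purple cube sits at roughly (12.6, 4.9) before and (14.1, 2.8) after.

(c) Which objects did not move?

the orange capsule and the yellow sphere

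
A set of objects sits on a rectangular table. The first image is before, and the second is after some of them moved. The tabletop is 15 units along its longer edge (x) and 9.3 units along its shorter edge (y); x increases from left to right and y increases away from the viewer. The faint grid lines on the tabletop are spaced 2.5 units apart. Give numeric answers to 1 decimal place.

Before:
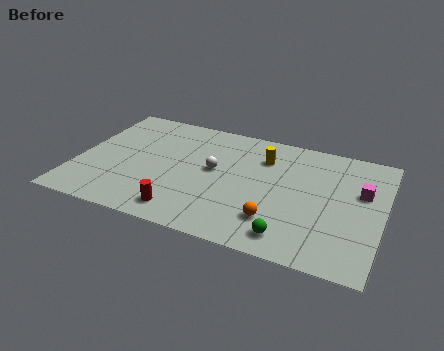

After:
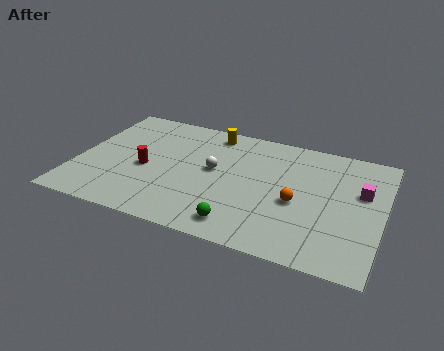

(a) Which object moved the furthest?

the red cylinder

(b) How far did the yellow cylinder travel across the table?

3.0

The yellow cylinder was near (9.0, 6.9) before and (6.3, 8.1) after, so it travelled √(2.7² + 1.2²) ≈ 3.0 units.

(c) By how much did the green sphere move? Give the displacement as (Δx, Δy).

(-2.4, 0.0)

The green sphere started near (10.8, 1.4) and ended near (8.4, 1.4).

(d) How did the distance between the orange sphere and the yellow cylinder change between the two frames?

+1.5

Before: roughly 4.7 units apart; after: 6.2. That's 1.5 units further apart.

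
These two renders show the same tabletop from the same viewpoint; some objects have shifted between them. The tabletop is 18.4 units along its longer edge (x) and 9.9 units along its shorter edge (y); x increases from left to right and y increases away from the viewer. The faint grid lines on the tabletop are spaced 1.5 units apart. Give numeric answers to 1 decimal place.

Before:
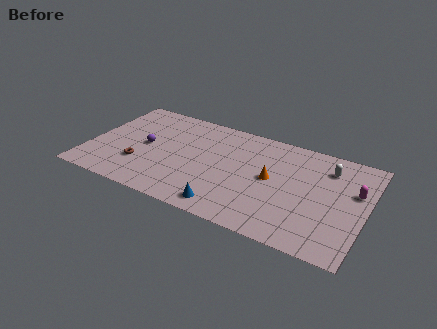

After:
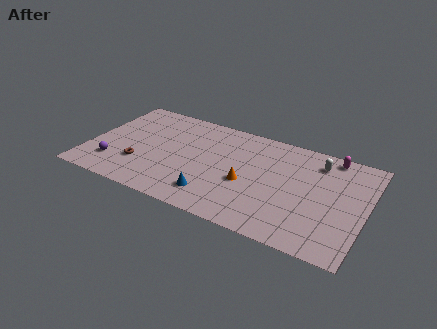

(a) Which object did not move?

the brown torus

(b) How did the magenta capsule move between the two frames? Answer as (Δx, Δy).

(-1.8, 2.7)

The magenta capsule was at about (17.6, 6.2) and moved to about (15.8, 8.9).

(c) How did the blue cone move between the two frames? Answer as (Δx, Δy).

(-1.0, 0.7)

From the two frames, the blue cone sits at roughly (9.7, 1.3) before and (8.7, 2.0) after.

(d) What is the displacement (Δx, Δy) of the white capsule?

(-0.7, 0.3)

The white capsule was at about (15.7, 7.7) and moved to about (15.0, 8.0).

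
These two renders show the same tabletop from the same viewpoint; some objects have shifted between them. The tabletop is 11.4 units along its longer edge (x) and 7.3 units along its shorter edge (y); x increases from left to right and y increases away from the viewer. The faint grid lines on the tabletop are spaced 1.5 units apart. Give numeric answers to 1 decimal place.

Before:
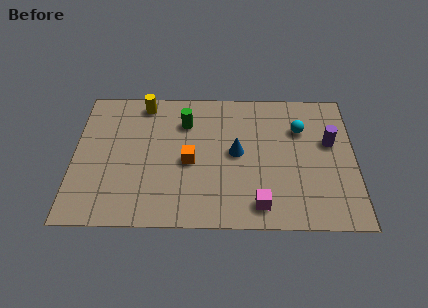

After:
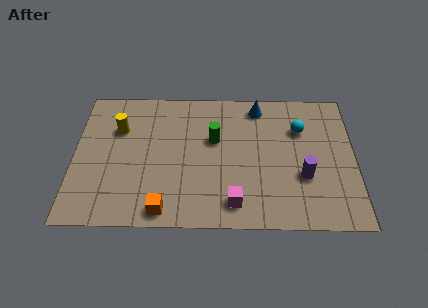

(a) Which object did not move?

the cyan sphere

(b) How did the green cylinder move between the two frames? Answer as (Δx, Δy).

(1.2, -0.9)

From the two frames, the green cylinder sits at roughly (4.5, 5.4) before and (5.7, 4.5) after.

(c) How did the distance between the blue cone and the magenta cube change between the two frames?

+2.4

The distance was about 2.8 in the first image and 5.2 in the second, so they moved 2.4 units further apart.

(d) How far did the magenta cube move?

1.0

From (7.5, 1.1) to (6.5, 1.2), the magenta cube covered √(1.0² + 0.1²) ≈ 1.0 units.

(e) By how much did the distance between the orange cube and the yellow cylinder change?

+1.0

Before: roughly 3.6 units apart; after: 4.6. That's 1.0 units further apart.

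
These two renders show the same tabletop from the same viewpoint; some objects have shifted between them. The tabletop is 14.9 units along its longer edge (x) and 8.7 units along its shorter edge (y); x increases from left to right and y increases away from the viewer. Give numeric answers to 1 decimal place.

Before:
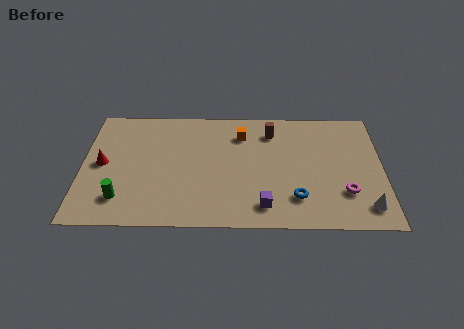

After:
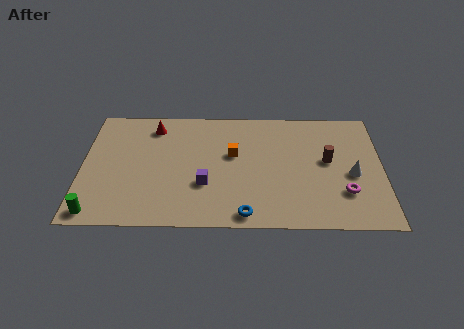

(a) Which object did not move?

the magenta torus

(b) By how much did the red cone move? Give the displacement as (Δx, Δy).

(2.5, 2.8)

From the two frames, the red cone sits at roughly (1.0, 4.4) before and (3.5, 7.2) after.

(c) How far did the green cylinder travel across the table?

1.6

The green cylinder was near (2.0, 1.9) before and (0.8, 0.9) after, so it travelled √(1.2² + 1.0²) ≈ 1.6 units.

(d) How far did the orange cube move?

1.6

The orange cube was near (7.9, 6.7) before and (7.5, 5.2) after, so it travelled √(0.4² + 1.5²) ≈ 1.6 units.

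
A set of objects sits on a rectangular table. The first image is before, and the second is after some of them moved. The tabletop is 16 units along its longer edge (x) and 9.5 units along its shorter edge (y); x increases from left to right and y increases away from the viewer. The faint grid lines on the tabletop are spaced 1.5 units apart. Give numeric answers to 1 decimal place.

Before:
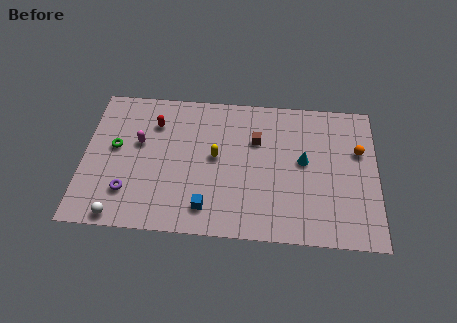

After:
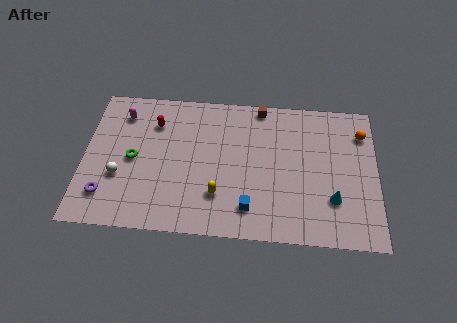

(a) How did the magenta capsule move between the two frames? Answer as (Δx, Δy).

(-1.0, 1.9)

From the two frames, the magenta capsule sits at roughly (3.0, 5.7) before and (2.0, 7.6) after.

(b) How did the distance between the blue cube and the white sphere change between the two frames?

+2.5

They were about 4.8 units apart before and 7.3 after — 2.5 units further apart.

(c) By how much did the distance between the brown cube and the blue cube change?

+1.4

Before: roughly 5.4 units apart; after: 6.8. That's 1.4 units further apart.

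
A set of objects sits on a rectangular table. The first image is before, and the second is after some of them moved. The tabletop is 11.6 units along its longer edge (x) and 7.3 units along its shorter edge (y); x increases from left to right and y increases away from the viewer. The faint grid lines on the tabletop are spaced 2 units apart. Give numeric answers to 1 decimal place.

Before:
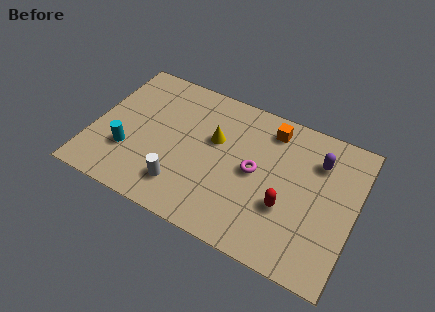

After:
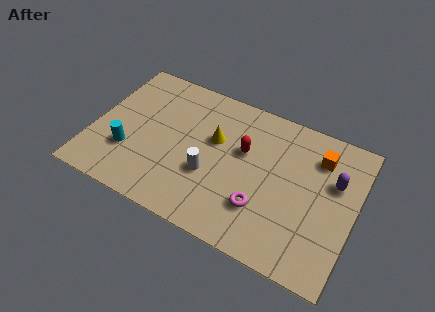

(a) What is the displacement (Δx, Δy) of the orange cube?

(2.2, -0.5)

From the two frames, the orange cube sits at roughly (7.6, 6.1) before and (9.8, 5.6) after.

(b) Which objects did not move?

the cyan cylinder and the yellow cone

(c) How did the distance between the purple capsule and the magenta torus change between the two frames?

+0.8

Before: roughly 3.1 units apart; after: 3.9. That's 0.8 units further apart.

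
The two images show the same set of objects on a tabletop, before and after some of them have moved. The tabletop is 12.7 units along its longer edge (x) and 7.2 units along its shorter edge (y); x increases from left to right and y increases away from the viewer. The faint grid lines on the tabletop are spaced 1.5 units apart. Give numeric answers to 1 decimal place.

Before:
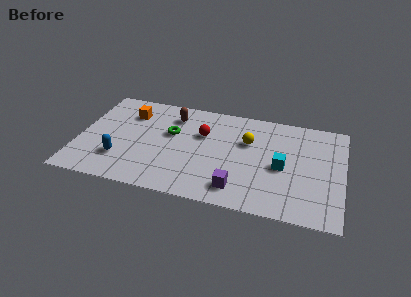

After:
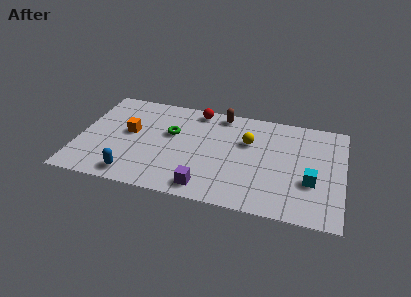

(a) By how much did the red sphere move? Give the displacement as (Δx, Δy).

(-0.4, 1.7)

From the two frames, the red sphere sits at roughly (5.9, 4.7) before and (5.5, 6.4) after.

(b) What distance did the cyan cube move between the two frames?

1.6

The cyan cube was near (9.8, 3.3) before and (11.2, 2.6) after, so it travelled √(1.4² + 0.7²) ≈ 1.6 units.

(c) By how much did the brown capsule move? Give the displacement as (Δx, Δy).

(2.3, 0.7)

The brown capsule started near (4.4, 5.7) and ended near (6.7, 6.4).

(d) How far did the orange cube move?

1.4

The orange cube was near (2.3, 5.4) before and (2.4, 4.0) after, so it travelled √(0.1² + 1.4²) ≈ 1.4 units.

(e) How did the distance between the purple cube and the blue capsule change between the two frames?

-2.2

Before: roughly 5.7 units apart; after: 3.5. That's 2.2 units closer together.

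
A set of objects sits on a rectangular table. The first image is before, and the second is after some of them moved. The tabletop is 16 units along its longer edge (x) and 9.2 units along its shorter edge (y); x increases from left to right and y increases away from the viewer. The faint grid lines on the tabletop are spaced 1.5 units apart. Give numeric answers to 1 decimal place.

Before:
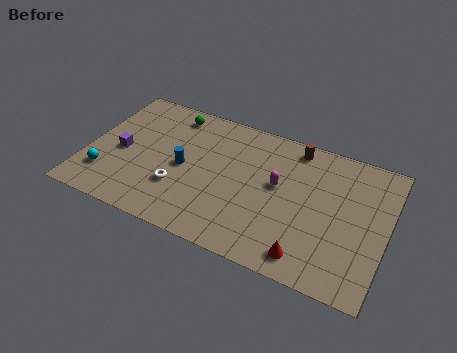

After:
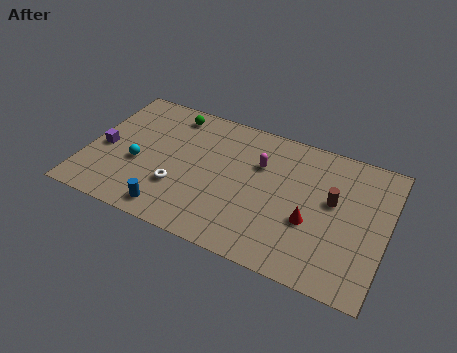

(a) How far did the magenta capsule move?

1.5

The magenta capsule moved from about (10.2, 5.2) to (9.1, 6.2), a distance of √(1.1² + 1.0²) ≈ 1.5.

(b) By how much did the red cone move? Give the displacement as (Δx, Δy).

(-0.1, 2.2)

The red cone started near (12.2, 1.3) and ended near (12.1, 3.5).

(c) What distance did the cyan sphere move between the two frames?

2.1

The cyan sphere moved from about (1.2, 2.3) to (2.8, 3.7), a distance of √(1.6² + 1.4²) ≈ 2.1.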